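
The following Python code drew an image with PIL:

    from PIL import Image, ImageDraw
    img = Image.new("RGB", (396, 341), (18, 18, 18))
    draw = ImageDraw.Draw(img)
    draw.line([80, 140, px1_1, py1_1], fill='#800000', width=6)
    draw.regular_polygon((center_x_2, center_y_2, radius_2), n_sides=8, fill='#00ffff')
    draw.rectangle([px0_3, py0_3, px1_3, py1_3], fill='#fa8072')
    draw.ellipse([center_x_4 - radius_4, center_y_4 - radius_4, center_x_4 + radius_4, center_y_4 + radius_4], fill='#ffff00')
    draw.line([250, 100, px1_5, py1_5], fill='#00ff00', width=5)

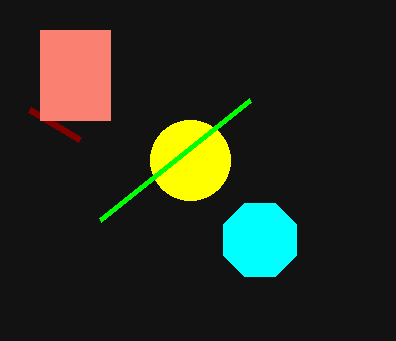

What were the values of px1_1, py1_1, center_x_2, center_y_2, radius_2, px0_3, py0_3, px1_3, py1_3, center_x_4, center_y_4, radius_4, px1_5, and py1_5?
px1_1 = 30
py1_1 = 110
center_x_2 = 260
center_y_2 = 240
radius_2 = 40
px0_3 = 40
py0_3 = 30
px1_3 = 110
py1_3 = 120
center_x_4 = 190
center_y_4 = 160
radius_4 = 40
px1_5 = 100
py1_5 = 220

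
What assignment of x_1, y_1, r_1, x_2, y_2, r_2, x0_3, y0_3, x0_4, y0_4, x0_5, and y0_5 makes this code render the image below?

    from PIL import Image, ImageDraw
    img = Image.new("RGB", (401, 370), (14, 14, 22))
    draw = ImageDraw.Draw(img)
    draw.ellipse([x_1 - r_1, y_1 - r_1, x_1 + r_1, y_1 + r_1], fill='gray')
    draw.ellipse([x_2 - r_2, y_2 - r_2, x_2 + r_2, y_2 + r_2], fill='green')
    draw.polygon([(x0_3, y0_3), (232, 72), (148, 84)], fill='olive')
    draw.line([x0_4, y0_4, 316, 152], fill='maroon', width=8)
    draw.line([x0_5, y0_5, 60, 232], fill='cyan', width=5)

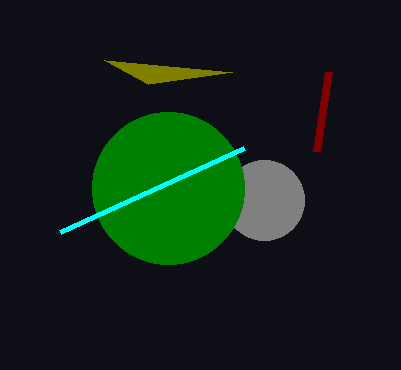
x_1 = 264
y_1 = 200
r_1 = 40
x_2 = 168
y_2 = 188
r_2 = 76
x0_3 = 104
y0_3 = 60
x0_4 = 328
y0_4 = 72
x0_5 = 244
y0_5 = 148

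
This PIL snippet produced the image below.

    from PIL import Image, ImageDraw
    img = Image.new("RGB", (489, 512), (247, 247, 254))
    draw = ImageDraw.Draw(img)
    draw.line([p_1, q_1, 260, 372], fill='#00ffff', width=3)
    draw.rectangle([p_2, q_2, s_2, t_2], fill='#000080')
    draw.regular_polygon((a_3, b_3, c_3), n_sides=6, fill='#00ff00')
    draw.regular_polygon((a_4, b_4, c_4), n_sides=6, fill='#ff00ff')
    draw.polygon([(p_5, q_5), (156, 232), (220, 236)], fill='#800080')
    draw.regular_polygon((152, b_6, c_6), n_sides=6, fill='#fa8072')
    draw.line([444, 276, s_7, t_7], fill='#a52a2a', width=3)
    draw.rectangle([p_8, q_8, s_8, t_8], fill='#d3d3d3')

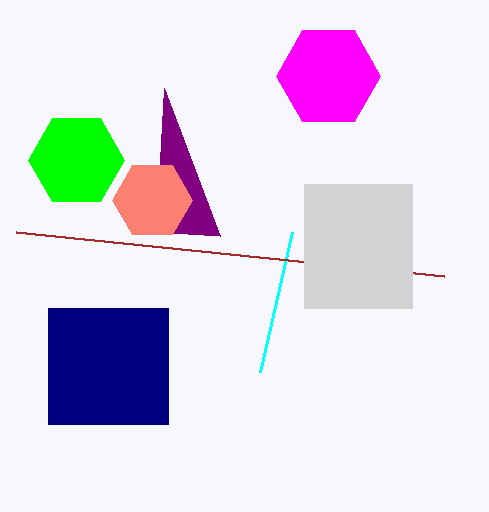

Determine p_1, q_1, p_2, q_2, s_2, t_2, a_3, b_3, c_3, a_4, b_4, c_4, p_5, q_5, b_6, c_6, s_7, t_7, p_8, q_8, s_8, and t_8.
p_1 = 292, q_1 = 232, p_2 = 48, q_2 = 308, s_2 = 168, t_2 = 424, a_3 = 76, b_3 = 160, c_3 = 48, a_4 = 328, b_4 = 76, c_4 = 52, p_5 = 164, q_5 = 88, b_6 = 200, c_6 = 40, s_7 = 16, t_7 = 232, p_8 = 304, q_8 = 184, s_8 = 412, t_8 = 308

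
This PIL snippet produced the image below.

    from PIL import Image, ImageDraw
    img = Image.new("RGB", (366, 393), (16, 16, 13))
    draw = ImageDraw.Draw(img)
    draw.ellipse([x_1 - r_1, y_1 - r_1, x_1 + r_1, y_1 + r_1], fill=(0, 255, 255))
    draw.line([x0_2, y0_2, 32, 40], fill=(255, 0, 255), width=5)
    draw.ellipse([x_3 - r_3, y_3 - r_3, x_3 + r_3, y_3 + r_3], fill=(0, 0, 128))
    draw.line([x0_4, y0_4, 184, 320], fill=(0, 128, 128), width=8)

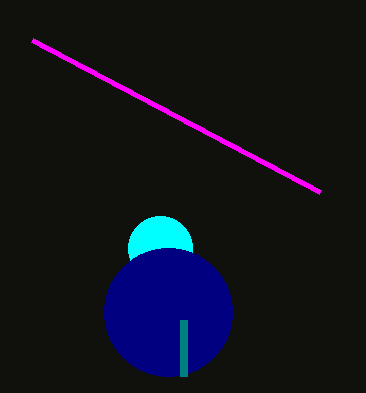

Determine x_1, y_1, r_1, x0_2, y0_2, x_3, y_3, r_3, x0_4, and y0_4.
x_1 = 160, y_1 = 248, r_1 = 32, x0_2 = 320, y0_2 = 192, x_3 = 168, y_3 = 312, r_3 = 64, x0_4 = 184, y0_4 = 376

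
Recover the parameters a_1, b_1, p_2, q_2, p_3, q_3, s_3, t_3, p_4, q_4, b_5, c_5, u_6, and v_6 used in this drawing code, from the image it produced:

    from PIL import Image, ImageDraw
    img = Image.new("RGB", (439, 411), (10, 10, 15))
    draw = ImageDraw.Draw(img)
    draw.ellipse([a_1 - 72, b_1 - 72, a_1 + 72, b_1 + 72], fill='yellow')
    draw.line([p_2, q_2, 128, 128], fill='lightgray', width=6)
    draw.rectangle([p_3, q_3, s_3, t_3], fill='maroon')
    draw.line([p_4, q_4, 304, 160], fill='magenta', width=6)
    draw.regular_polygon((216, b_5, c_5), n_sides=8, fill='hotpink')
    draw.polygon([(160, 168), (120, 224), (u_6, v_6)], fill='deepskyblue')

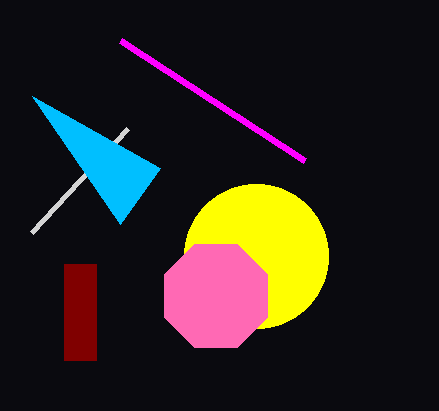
a_1 = 256, b_1 = 256, p_2 = 32, q_2 = 232, p_3 = 64, q_3 = 264, s_3 = 96, t_3 = 360, p_4 = 120, q_4 = 40, b_5 = 296, c_5 = 56, u_6 = 32, v_6 = 96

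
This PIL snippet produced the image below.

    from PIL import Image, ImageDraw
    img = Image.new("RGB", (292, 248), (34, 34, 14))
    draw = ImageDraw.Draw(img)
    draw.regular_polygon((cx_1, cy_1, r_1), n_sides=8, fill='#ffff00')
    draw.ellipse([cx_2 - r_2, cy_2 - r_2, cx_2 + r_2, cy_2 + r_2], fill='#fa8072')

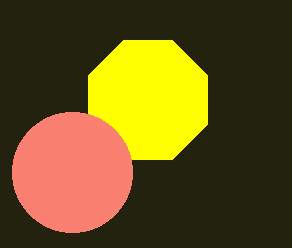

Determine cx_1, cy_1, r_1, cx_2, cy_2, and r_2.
cx_1 = 148; cy_1 = 100; r_1 = 64; cx_2 = 72; cy_2 = 172; r_2 = 60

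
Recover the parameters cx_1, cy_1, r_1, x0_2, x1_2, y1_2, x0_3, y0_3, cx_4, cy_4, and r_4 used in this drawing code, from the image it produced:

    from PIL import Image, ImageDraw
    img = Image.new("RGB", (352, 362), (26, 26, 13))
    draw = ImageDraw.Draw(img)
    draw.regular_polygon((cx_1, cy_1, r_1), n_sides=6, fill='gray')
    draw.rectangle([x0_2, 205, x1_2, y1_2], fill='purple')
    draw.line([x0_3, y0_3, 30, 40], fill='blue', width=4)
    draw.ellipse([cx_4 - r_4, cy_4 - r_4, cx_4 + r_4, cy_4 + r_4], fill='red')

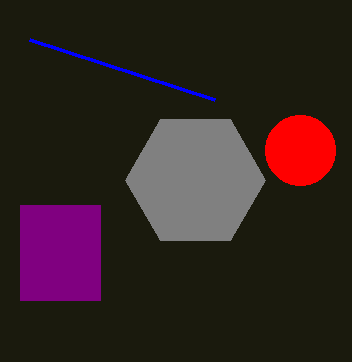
cx_1 = 195; cy_1 = 180; r_1 = 70; x0_2 = 20; x1_2 = 100; y1_2 = 300; x0_3 = 215; y0_3 = 100; cx_4 = 300; cy_4 = 150; r_4 = 35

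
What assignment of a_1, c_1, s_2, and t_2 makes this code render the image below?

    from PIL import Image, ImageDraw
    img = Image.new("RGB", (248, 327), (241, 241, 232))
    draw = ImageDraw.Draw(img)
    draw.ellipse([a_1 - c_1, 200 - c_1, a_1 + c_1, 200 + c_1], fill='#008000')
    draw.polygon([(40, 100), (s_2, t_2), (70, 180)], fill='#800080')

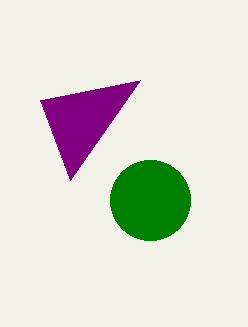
a_1 = 150; c_1 = 40; s_2 = 140; t_2 = 80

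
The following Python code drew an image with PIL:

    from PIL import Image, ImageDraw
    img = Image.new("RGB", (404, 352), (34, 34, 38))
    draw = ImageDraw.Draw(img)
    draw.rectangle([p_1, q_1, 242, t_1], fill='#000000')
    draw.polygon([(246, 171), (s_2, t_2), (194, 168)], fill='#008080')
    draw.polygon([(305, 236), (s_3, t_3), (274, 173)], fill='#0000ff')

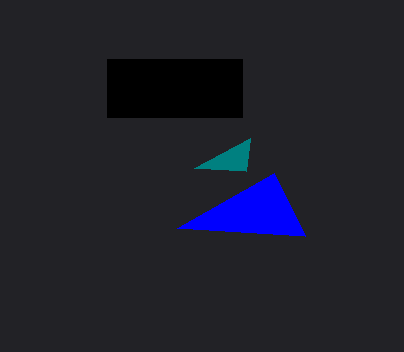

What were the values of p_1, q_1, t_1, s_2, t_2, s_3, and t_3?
p_1 = 107; q_1 = 59; t_1 = 117; s_2 = 250; t_2 = 138; s_3 = 177; t_3 = 228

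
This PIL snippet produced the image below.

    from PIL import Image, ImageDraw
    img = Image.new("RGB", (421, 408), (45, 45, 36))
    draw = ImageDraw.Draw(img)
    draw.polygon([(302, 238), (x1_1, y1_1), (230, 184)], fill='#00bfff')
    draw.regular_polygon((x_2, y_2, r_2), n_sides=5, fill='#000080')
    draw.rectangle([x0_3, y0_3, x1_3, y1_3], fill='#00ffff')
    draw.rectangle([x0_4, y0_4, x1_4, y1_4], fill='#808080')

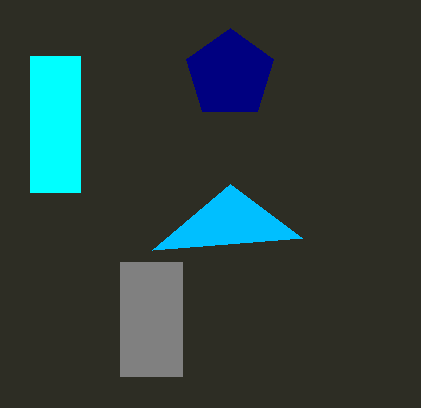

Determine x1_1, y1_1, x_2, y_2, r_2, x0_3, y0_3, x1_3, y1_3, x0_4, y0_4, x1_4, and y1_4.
x1_1 = 152
y1_1 = 250
x_2 = 230
y_2 = 74
r_2 = 46
x0_3 = 30
y0_3 = 56
x1_3 = 80
y1_3 = 192
x0_4 = 120
y0_4 = 262
x1_4 = 182
y1_4 = 376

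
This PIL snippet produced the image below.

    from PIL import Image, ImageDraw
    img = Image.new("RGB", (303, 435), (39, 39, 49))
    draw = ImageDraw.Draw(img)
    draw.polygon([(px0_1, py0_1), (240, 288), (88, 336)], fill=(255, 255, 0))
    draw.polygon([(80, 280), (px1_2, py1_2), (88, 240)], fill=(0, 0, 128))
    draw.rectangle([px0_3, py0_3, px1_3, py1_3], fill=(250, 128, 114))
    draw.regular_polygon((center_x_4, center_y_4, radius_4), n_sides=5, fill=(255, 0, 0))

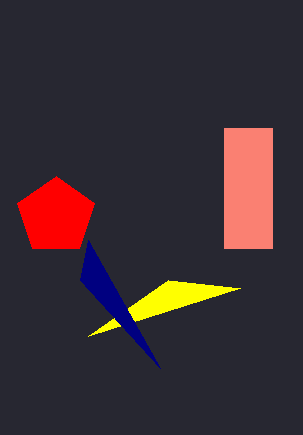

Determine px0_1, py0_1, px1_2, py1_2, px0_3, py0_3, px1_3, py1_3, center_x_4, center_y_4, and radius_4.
px0_1 = 168; py0_1 = 280; px1_2 = 160; py1_2 = 368; px0_3 = 224; py0_3 = 128; px1_3 = 272; py1_3 = 248; center_x_4 = 56; center_y_4 = 216; radius_4 = 40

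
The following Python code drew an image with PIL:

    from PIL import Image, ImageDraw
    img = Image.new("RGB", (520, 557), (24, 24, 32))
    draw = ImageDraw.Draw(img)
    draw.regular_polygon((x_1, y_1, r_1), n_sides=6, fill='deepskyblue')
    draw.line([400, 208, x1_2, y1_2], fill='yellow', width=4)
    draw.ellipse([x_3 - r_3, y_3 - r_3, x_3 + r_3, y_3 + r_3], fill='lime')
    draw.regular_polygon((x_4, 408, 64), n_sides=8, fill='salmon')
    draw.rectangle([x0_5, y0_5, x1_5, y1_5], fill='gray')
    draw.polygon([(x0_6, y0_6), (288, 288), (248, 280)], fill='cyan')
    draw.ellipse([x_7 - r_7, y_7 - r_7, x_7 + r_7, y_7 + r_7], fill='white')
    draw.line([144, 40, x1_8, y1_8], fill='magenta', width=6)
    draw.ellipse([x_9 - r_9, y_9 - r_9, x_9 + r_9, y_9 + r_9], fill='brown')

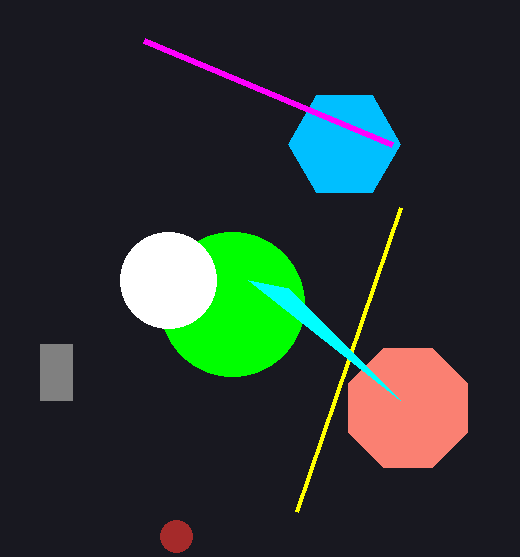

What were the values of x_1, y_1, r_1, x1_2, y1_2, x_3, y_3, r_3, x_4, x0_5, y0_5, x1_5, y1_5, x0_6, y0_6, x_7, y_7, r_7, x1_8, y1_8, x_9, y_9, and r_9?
x_1 = 344; y_1 = 144; r_1 = 56; x1_2 = 296; y1_2 = 512; x_3 = 232; y_3 = 304; r_3 = 72; x_4 = 408; x0_5 = 40; y0_5 = 344; x1_5 = 72; y1_5 = 400; x0_6 = 400; y0_6 = 400; x_7 = 168; y_7 = 280; r_7 = 48; x1_8 = 392; y1_8 = 144; x_9 = 176; y_9 = 536; r_9 = 16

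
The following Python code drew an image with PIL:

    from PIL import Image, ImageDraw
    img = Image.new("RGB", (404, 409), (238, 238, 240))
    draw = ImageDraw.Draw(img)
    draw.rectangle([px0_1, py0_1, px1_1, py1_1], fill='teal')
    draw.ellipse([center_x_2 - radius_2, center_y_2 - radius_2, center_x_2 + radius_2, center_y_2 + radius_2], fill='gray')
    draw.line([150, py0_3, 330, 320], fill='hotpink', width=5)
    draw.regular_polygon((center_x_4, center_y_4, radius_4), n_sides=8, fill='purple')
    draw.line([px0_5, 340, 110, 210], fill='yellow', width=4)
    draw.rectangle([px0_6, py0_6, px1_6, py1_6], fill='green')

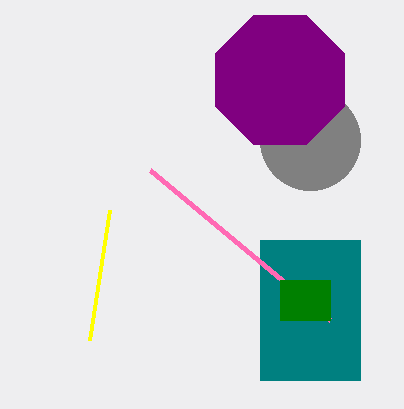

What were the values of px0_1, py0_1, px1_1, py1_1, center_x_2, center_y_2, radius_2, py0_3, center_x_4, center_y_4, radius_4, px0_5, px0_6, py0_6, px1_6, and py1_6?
px0_1 = 260
py0_1 = 240
px1_1 = 360
py1_1 = 380
center_x_2 = 310
center_y_2 = 140
radius_2 = 50
py0_3 = 170
center_x_4 = 280
center_y_4 = 80
radius_4 = 70
px0_5 = 90
px0_6 = 280
py0_6 = 280
px1_6 = 330
py1_6 = 320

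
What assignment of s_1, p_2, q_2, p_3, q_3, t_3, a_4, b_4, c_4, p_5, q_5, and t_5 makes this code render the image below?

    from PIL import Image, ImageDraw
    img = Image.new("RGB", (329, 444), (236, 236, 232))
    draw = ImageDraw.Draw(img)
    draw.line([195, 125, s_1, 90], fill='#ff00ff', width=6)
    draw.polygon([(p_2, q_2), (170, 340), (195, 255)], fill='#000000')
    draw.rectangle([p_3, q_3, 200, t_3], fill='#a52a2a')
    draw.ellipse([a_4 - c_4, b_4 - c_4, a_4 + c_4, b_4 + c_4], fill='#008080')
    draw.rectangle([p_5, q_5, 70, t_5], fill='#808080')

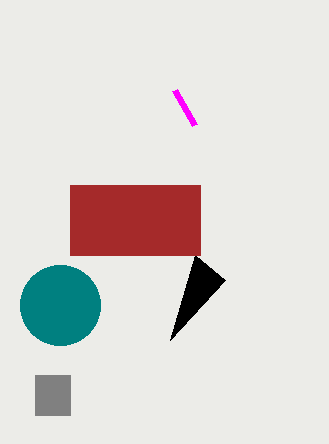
s_1 = 175
p_2 = 225
q_2 = 280
p_3 = 70
q_3 = 185
t_3 = 255
a_4 = 60
b_4 = 305
c_4 = 40
p_5 = 35
q_5 = 375
t_5 = 415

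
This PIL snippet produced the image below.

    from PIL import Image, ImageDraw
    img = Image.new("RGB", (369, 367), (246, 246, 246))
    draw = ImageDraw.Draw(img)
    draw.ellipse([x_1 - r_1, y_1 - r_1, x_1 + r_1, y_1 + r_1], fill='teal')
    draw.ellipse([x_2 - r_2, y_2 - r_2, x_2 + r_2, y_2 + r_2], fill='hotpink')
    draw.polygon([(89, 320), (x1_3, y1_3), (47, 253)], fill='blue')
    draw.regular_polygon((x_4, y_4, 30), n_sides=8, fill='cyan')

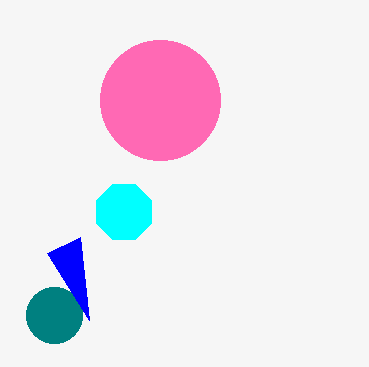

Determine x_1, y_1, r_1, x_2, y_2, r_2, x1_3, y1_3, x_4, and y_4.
x_1 = 54
y_1 = 315
r_1 = 28
x_2 = 160
y_2 = 100
r_2 = 60
x1_3 = 80
y1_3 = 237
x_4 = 124
y_4 = 212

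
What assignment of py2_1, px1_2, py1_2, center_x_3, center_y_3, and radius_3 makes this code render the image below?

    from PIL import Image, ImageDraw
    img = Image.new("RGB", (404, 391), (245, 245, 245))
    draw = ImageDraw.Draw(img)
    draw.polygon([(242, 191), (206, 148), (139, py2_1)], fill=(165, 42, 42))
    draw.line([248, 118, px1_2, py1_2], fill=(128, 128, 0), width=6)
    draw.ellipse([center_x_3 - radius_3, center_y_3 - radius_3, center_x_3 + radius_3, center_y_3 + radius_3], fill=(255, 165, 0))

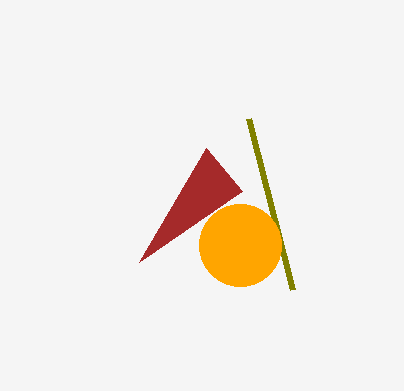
py2_1 = 262, px1_2 = 292, py1_2 = 289, center_x_3 = 240, center_y_3 = 245, radius_3 = 41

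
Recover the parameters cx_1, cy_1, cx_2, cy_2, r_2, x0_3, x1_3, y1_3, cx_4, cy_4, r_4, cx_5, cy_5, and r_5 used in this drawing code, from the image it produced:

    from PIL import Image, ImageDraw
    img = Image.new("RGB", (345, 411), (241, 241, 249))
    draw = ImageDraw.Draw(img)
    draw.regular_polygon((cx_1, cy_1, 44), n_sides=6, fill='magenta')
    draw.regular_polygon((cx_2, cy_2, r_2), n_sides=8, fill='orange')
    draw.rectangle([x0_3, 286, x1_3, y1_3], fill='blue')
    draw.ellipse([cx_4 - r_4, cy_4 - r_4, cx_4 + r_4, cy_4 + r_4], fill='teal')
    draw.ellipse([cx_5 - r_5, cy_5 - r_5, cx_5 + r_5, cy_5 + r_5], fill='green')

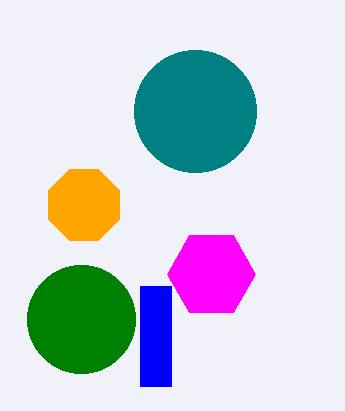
cx_1 = 211
cy_1 = 274
cx_2 = 84
cy_2 = 205
r_2 = 38
x0_3 = 140
x1_3 = 171
y1_3 = 386
cx_4 = 195
cy_4 = 111
r_4 = 61
cx_5 = 81
cy_5 = 319
r_5 = 54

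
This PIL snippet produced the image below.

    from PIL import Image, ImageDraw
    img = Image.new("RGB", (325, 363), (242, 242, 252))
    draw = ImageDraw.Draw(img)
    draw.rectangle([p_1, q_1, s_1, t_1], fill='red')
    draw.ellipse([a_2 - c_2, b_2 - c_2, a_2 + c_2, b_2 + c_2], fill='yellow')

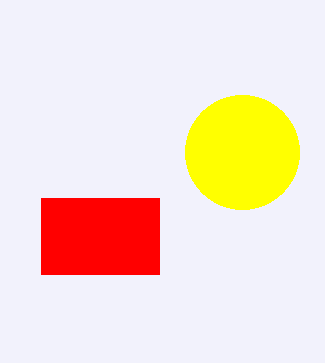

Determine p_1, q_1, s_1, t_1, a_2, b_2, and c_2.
p_1 = 41; q_1 = 198; s_1 = 159; t_1 = 274; a_2 = 242; b_2 = 152; c_2 = 57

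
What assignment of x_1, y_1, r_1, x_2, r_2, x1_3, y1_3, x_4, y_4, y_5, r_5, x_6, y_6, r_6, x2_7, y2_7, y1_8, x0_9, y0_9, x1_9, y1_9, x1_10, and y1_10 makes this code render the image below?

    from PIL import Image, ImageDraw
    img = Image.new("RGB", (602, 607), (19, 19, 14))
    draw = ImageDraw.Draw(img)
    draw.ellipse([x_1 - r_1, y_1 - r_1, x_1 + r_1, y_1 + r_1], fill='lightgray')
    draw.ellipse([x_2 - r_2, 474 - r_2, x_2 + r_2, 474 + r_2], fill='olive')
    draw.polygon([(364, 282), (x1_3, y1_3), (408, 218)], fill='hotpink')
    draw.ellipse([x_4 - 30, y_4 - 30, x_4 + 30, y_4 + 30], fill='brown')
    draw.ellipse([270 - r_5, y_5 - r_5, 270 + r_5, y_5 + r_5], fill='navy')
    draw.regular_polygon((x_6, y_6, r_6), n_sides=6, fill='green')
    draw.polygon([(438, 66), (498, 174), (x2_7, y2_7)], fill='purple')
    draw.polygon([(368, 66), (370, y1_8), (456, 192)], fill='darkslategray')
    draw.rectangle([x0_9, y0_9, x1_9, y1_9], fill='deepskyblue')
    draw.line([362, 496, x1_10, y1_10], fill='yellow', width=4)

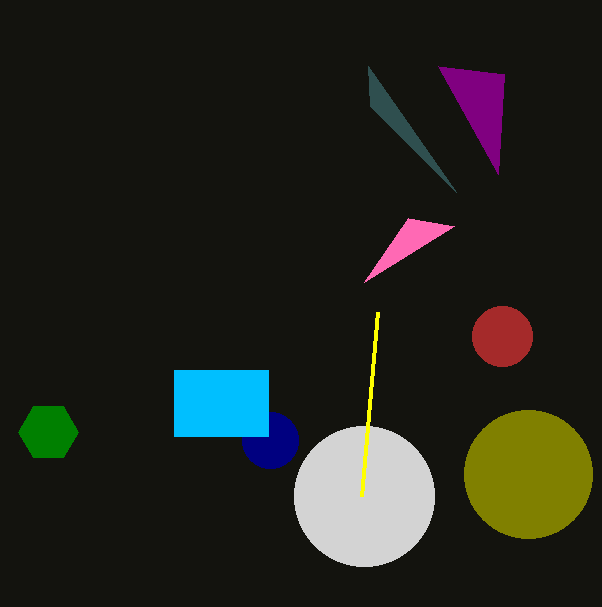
x_1 = 364
y_1 = 496
r_1 = 70
x_2 = 528
r_2 = 64
x1_3 = 454
y1_3 = 226
x_4 = 502
y_4 = 336
y_5 = 440
r_5 = 28
x_6 = 48
y_6 = 432
r_6 = 30
x2_7 = 504
y2_7 = 74
y1_8 = 106
x0_9 = 174
y0_9 = 370
x1_9 = 268
y1_9 = 436
x1_10 = 378
y1_10 = 312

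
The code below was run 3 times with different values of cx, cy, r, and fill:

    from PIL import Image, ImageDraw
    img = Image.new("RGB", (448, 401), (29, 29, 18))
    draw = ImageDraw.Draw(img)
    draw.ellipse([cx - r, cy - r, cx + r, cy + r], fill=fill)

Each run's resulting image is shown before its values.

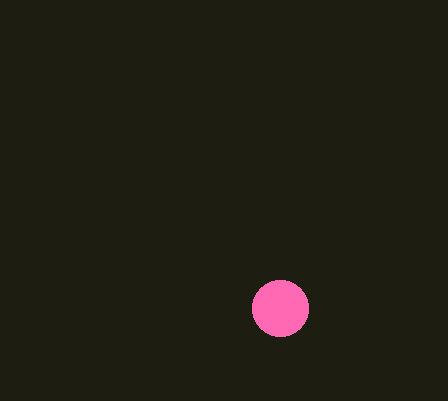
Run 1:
cx = 280
cy = 308
r = 28
fill = 'hotpink'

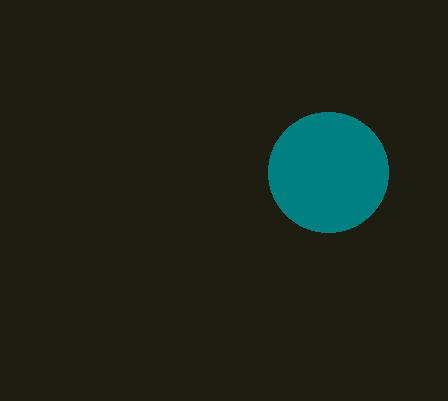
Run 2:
cx = 328; cy = 172; r = 60; fill = 'teal'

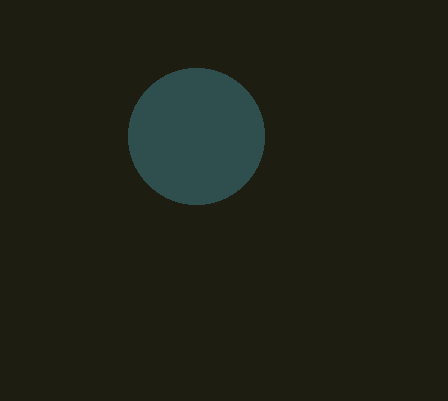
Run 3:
cx = 196
cy = 136
r = 68
fill = 'darkslategray'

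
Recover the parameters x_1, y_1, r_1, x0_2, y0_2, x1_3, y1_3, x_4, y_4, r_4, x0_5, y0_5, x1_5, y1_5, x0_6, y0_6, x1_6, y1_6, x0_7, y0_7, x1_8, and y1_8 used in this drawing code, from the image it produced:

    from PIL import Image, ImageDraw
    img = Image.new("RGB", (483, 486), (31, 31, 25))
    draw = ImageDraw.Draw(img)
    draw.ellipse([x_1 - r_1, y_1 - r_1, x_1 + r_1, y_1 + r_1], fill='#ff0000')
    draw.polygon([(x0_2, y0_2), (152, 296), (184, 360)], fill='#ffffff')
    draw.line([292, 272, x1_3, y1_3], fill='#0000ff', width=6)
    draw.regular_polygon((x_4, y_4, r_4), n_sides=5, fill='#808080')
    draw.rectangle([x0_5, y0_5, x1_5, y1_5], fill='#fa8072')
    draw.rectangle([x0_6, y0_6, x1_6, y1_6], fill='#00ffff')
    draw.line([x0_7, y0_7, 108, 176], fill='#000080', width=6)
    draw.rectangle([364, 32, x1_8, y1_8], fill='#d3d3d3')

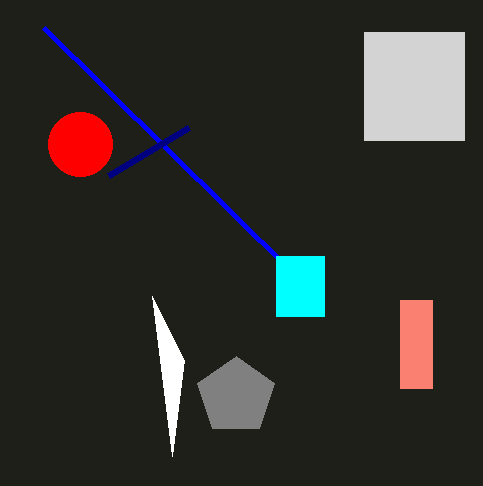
x_1 = 80; y_1 = 144; r_1 = 32; x0_2 = 172; y0_2 = 456; x1_3 = 44; y1_3 = 28; x_4 = 236; y_4 = 396; r_4 = 40; x0_5 = 400; y0_5 = 300; x1_5 = 432; y1_5 = 388; x0_6 = 276; y0_6 = 256; x1_6 = 324; y1_6 = 316; x0_7 = 188; y0_7 = 128; x1_8 = 464; y1_8 = 140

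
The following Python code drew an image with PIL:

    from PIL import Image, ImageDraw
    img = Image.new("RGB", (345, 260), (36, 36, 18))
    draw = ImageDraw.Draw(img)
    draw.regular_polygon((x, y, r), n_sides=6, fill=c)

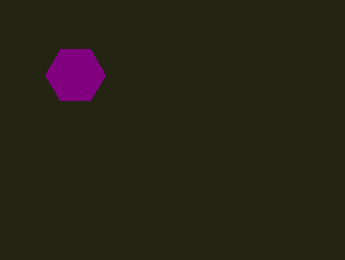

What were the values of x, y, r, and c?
x = 75; y = 75; r = 30; c = 'purple'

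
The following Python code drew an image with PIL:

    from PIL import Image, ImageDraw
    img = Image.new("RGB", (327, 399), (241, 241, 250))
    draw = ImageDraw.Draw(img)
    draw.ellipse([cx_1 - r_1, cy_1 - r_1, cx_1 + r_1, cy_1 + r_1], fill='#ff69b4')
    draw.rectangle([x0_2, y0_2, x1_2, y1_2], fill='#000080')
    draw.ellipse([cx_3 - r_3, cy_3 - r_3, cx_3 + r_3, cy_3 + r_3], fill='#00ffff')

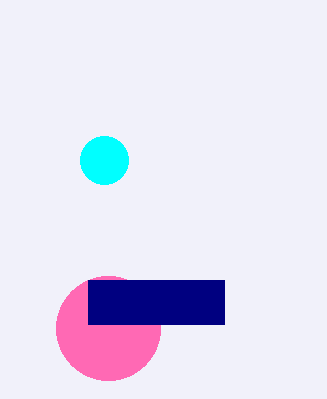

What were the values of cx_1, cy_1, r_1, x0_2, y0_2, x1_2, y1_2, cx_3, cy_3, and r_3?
cx_1 = 108, cy_1 = 328, r_1 = 52, x0_2 = 88, y0_2 = 280, x1_2 = 224, y1_2 = 324, cx_3 = 104, cy_3 = 160, r_3 = 24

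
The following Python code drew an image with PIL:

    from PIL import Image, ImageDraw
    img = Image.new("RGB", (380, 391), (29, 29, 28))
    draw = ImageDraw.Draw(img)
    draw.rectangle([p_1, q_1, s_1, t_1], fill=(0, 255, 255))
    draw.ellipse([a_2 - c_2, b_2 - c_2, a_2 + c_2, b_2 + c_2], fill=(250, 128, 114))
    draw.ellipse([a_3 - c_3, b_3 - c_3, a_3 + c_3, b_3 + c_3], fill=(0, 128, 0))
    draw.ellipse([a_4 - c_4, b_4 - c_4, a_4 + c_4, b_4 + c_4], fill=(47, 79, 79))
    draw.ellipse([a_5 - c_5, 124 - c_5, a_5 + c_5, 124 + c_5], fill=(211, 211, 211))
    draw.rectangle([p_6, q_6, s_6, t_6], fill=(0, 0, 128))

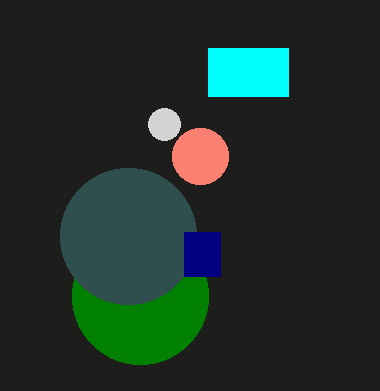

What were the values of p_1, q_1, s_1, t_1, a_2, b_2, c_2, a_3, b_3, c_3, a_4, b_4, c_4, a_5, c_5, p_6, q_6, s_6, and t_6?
p_1 = 208
q_1 = 48
s_1 = 288
t_1 = 96
a_2 = 200
b_2 = 156
c_2 = 28
a_3 = 140
b_3 = 296
c_3 = 68
a_4 = 128
b_4 = 236
c_4 = 68
a_5 = 164
c_5 = 16
p_6 = 184
q_6 = 232
s_6 = 220
t_6 = 276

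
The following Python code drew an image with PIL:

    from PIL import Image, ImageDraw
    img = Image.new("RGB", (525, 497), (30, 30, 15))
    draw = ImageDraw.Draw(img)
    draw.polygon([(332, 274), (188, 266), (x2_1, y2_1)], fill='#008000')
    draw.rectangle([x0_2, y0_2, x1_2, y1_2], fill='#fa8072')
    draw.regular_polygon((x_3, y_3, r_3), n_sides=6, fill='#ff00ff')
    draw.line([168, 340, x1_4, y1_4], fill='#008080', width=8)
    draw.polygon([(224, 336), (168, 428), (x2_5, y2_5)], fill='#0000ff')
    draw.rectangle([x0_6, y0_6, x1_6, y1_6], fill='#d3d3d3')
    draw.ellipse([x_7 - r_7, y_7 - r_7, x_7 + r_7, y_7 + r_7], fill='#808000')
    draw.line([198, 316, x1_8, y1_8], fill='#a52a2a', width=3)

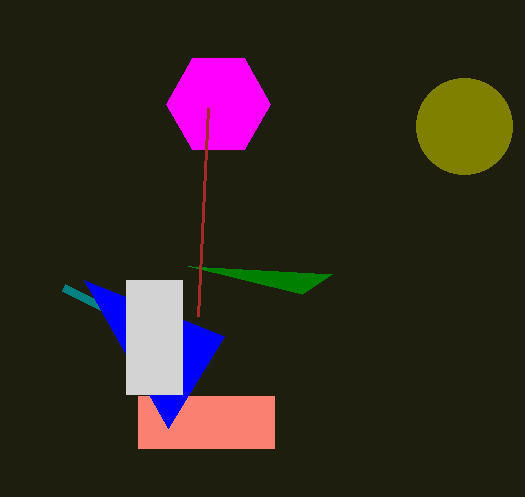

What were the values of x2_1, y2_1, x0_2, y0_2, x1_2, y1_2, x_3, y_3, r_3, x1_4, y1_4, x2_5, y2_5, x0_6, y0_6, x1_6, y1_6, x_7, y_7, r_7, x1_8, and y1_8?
x2_1 = 302
y2_1 = 294
x0_2 = 138
y0_2 = 396
x1_2 = 274
y1_2 = 448
x_3 = 218
y_3 = 104
r_3 = 52
x1_4 = 64
y1_4 = 288
x2_5 = 84
y2_5 = 280
x0_6 = 126
y0_6 = 280
x1_6 = 182
y1_6 = 394
x_7 = 464
y_7 = 126
r_7 = 48
x1_8 = 208
y1_8 = 108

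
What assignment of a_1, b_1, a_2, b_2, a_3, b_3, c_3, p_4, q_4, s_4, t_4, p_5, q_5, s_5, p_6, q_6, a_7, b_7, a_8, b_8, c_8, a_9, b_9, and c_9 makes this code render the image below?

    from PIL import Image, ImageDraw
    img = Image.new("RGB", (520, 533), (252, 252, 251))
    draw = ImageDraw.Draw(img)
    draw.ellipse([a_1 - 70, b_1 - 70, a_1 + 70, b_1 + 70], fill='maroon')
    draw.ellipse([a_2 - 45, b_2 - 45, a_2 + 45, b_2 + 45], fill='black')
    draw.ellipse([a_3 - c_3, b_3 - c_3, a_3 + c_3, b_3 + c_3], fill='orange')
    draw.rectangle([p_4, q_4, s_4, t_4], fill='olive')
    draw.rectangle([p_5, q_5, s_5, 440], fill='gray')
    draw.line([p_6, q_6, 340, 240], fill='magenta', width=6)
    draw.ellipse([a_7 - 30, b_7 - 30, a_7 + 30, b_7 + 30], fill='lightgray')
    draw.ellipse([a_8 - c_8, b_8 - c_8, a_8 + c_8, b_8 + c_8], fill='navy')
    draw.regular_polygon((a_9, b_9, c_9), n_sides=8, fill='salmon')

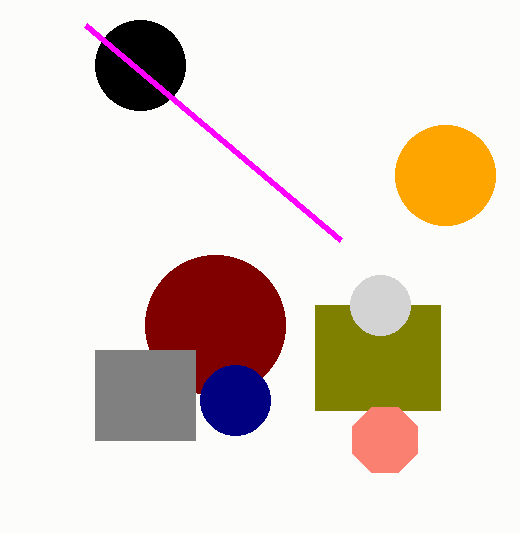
a_1 = 215, b_1 = 325, a_2 = 140, b_2 = 65, a_3 = 445, b_3 = 175, c_3 = 50, p_4 = 315, q_4 = 305, s_4 = 440, t_4 = 410, p_5 = 95, q_5 = 350, s_5 = 195, p_6 = 85, q_6 = 25, a_7 = 380, b_7 = 305, a_8 = 235, b_8 = 400, c_8 = 35, a_9 = 385, b_9 = 440, c_9 = 35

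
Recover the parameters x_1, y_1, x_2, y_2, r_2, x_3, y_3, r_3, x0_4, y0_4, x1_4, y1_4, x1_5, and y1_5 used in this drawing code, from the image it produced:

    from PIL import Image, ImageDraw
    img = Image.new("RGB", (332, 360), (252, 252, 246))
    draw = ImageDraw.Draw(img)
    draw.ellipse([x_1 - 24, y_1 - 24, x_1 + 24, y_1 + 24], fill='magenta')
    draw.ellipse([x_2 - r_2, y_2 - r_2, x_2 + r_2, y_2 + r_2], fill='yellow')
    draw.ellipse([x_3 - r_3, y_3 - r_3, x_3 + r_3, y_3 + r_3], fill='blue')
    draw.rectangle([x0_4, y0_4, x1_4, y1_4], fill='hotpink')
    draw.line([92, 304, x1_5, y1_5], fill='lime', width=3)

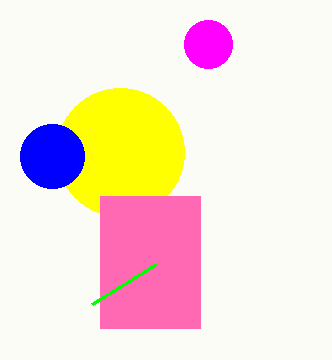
x_1 = 208, y_1 = 44, x_2 = 120, y_2 = 152, r_2 = 64, x_3 = 52, y_3 = 156, r_3 = 32, x0_4 = 100, y0_4 = 196, x1_4 = 200, y1_4 = 328, x1_5 = 156, y1_5 = 264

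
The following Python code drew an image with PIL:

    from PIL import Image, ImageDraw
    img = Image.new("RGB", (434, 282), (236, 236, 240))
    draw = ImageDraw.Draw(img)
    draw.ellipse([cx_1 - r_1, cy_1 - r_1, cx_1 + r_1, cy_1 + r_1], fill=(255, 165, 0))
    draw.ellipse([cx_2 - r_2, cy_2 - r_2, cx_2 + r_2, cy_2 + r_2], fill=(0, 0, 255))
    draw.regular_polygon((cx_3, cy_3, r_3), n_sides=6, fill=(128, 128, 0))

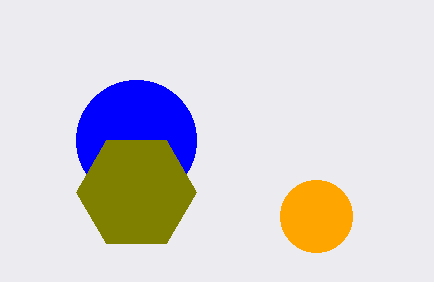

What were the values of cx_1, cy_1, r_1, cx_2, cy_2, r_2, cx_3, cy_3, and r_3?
cx_1 = 316, cy_1 = 216, r_1 = 36, cx_2 = 136, cy_2 = 140, r_2 = 60, cx_3 = 136, cy_3 = 192, r_3 = 60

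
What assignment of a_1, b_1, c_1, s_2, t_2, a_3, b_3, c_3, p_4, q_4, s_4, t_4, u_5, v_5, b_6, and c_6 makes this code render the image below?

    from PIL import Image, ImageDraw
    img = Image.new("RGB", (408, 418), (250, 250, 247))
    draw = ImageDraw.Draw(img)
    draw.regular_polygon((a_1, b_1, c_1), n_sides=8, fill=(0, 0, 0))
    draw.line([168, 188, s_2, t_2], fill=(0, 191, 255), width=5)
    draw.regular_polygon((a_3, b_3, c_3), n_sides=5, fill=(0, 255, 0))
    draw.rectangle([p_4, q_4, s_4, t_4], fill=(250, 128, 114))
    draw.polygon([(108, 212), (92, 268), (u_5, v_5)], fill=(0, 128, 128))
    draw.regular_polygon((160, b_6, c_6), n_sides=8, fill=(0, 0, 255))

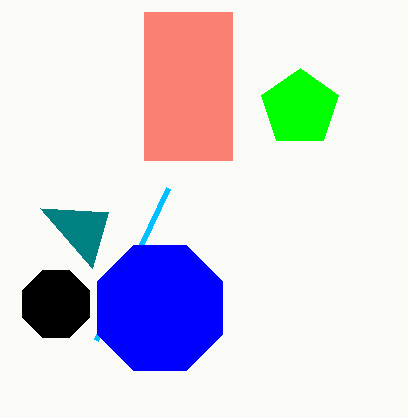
a_1 = 56
b_1 = 304
c_1 = 36
s_2 = 96
t_2 = 340
a_3 = 300
b_3 = 108
c_3 = 40
p_4 = 144
q_4 = 12
s_4 = 232
t_4 = 160
u_5 = 40
v_5 = 208
b_6 = 308
c_6 = 68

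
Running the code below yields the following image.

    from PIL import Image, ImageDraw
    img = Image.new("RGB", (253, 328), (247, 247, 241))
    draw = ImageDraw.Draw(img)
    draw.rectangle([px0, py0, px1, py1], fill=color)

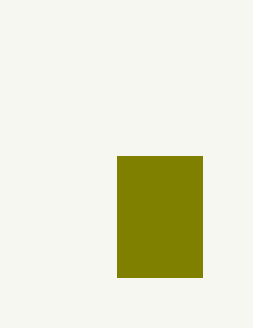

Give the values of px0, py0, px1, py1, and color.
px0 = 117, py0 = 156, px1 = 202, py1 = 277, color = 'olive'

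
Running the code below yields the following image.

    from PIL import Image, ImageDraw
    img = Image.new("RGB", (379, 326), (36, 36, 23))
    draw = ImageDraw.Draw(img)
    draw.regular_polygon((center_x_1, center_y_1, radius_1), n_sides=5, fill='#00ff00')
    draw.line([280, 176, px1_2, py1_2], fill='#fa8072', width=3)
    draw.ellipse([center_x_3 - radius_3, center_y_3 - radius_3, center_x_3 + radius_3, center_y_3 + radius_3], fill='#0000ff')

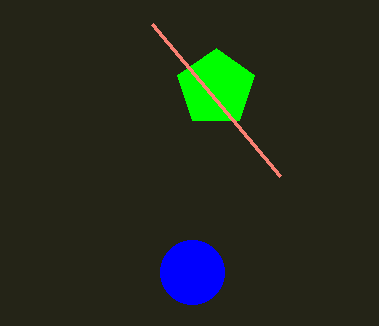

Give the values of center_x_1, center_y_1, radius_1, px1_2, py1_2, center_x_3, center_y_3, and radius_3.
center_x_1 = 216; center_y_1 = 88; radius_1 = 40; px1_2 = 152; py1_2 = 24; center_x_3 = 192; center_y_3 = 272; radius_3 = 32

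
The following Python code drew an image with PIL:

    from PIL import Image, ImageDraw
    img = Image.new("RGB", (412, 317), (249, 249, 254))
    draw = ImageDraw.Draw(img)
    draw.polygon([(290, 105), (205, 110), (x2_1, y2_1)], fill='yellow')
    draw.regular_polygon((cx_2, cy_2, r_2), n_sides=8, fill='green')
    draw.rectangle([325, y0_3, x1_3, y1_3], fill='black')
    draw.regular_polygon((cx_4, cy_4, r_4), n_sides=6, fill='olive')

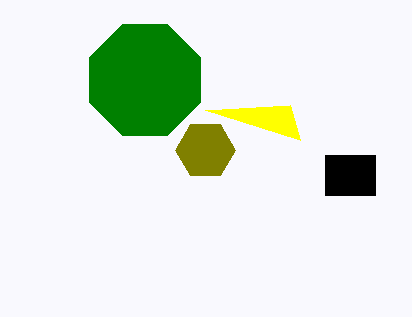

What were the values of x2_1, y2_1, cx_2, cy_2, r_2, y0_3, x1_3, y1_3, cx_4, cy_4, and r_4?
x2_1 = 300, y2_1 = 140, cx_2 = 145, cy_2 = 80, r_2 = 60, y0_3 = 155, x1_3 = 375, y1_3 = 195, cx_4 = 205, cy_4 = 150, r_4 = 30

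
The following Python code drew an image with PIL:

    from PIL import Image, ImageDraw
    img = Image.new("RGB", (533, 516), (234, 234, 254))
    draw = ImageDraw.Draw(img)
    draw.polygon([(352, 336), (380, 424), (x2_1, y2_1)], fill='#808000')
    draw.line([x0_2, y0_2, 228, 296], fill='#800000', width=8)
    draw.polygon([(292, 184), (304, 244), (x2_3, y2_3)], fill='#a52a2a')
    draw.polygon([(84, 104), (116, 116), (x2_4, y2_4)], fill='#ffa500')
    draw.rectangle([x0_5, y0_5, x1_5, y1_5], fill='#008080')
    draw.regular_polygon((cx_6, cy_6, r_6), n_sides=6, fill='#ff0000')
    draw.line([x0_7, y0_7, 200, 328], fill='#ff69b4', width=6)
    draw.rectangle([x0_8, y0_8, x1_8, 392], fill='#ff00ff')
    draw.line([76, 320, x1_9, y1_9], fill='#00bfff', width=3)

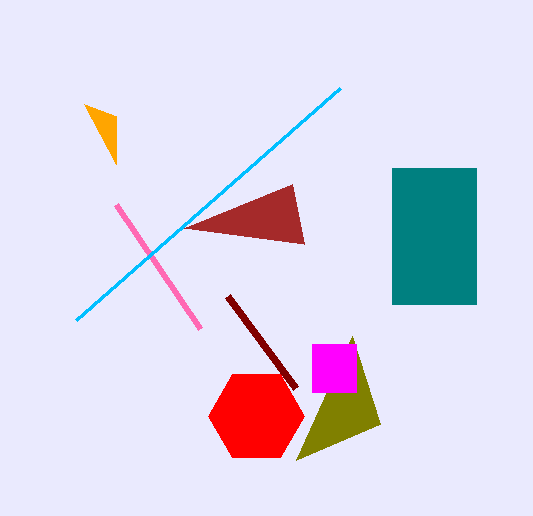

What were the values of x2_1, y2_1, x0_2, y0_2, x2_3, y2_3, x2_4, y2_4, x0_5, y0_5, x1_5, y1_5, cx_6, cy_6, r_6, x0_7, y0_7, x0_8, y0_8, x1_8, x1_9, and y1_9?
x2_1 = 296; y2_1 = 460; x0_2 = 296; y0_2 = 388; x2_3 = 184; y2_3 = 228; x2_4 = 116; y2_4 = 164; x0_5 = 392; y0_5 = 168; x1_5 = 476; y1_5 = 304; cx_6 = 256; cy_6 = 416; r_6 = 48; x0_7 = 116; y0_7 = 204; x0_8 = 312; y0_8 = 344; x1_8 = 356; x1_9 = 340; y1_9 = 88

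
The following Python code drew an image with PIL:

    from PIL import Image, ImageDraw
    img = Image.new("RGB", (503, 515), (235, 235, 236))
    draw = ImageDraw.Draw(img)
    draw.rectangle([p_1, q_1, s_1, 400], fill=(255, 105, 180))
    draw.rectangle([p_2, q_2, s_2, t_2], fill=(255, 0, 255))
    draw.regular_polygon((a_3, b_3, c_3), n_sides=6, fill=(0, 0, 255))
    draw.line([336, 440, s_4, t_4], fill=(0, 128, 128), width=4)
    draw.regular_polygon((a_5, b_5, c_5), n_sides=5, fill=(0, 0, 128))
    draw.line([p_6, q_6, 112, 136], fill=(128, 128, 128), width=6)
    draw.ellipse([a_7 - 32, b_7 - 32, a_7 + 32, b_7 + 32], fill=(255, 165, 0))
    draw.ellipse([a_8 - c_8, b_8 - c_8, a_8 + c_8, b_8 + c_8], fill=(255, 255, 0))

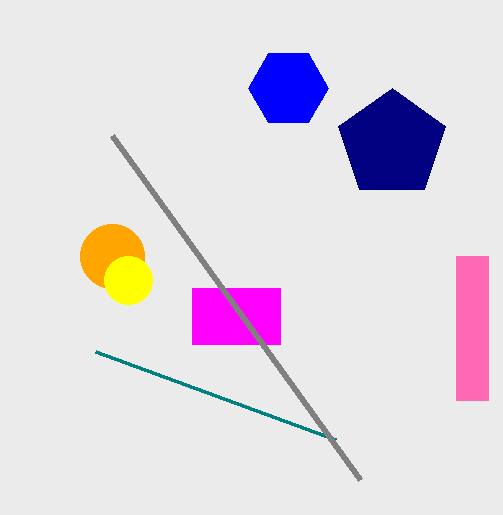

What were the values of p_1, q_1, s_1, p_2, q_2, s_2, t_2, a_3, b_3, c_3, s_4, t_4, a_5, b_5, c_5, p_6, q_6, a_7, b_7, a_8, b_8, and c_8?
p_1 = 456, q_1 = 256, s_1 = 488, p_2 = 192, q_2 = 288, s_2 = 280, t_2 = 344, a_3 = 288, b_3 = 88, c_3 = 40, s_4 = 96, t_4 = 352, a_5 = 392, b_5 = 144, c_5 = 56, p_6 = 360, q_6 = 480, a_7 = 112, b_7 = 256, a_8 = 128, b_8 = 280, c_8 = 24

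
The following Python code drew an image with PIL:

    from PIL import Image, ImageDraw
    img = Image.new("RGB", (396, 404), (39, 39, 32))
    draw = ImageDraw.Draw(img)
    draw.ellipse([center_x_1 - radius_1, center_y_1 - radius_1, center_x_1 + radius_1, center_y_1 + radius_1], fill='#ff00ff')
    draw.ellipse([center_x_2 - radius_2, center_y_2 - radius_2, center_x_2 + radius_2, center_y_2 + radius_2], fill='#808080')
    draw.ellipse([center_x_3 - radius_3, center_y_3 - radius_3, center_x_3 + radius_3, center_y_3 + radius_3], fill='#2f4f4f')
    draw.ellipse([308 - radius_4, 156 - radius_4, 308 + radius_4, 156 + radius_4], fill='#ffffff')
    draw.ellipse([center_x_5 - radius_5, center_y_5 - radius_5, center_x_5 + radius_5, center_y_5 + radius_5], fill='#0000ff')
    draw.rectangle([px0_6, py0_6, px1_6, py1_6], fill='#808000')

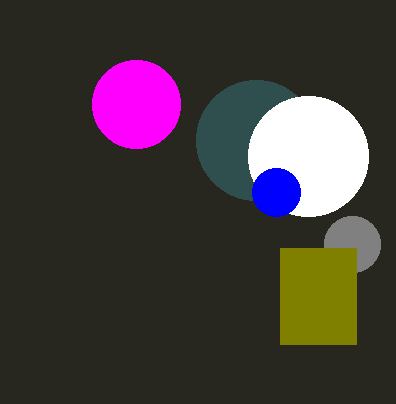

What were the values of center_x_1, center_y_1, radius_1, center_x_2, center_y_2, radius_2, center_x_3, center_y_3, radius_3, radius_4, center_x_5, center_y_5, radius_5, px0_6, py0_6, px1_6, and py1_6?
center_x_1 = 136, center_y_1 = 104, radius_1 = 44, center_x_2 = 352, center_y_2 = 244, radius_2 = 28, center_x_3 = 256, center_y_3 = 140, radius_3 = 60, radius_4 = 60, center_x_5 = 276, center_y_5 = 192, radius_5 = 24, px0_6 = 280, py0_6 = 248, px1_6 = 356, py1_6 = 344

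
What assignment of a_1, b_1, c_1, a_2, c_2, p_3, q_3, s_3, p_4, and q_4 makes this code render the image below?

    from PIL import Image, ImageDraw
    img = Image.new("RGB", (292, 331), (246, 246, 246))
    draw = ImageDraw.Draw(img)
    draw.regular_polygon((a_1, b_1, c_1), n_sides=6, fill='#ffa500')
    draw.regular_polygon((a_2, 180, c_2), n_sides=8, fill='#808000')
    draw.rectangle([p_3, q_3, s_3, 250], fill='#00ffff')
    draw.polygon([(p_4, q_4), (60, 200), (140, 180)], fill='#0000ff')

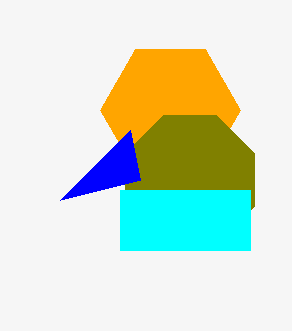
a_1 = 170
b_1 = 110
c_1 = 70
a_2 = 190
c_2 = 70
p_3 = 120
q_3 = 190
s_3 = 250
p_4 = 130
q_4 = 130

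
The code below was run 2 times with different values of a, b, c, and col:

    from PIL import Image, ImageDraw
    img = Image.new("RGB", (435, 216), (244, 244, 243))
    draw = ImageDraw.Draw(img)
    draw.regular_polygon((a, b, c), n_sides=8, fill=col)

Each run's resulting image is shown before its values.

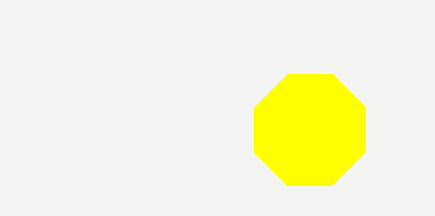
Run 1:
a = 310, b = 130, c = 60, col = 'yellow'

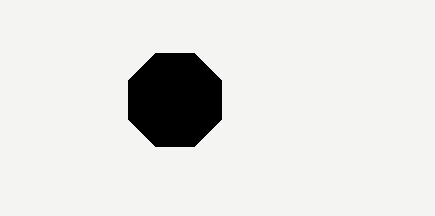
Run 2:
a = 175; b = 100; c = 50; col = 'black'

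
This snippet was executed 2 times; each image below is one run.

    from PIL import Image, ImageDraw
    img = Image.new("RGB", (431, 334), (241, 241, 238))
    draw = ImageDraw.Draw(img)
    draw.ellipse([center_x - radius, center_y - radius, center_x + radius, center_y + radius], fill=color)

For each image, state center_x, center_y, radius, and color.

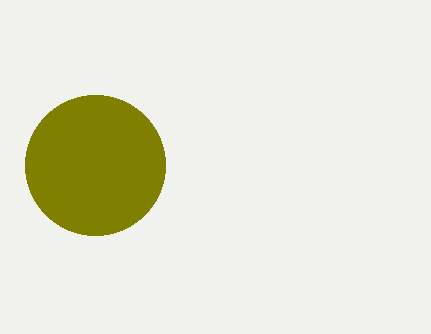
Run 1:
center_x = 95
center_y = 165
radius = 70
color = 'olive'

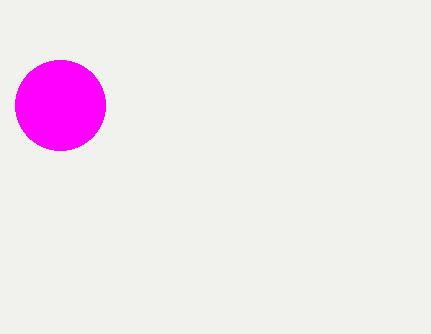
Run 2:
center_x = 60, center_y = 105, radius = 45, color = 'magenta'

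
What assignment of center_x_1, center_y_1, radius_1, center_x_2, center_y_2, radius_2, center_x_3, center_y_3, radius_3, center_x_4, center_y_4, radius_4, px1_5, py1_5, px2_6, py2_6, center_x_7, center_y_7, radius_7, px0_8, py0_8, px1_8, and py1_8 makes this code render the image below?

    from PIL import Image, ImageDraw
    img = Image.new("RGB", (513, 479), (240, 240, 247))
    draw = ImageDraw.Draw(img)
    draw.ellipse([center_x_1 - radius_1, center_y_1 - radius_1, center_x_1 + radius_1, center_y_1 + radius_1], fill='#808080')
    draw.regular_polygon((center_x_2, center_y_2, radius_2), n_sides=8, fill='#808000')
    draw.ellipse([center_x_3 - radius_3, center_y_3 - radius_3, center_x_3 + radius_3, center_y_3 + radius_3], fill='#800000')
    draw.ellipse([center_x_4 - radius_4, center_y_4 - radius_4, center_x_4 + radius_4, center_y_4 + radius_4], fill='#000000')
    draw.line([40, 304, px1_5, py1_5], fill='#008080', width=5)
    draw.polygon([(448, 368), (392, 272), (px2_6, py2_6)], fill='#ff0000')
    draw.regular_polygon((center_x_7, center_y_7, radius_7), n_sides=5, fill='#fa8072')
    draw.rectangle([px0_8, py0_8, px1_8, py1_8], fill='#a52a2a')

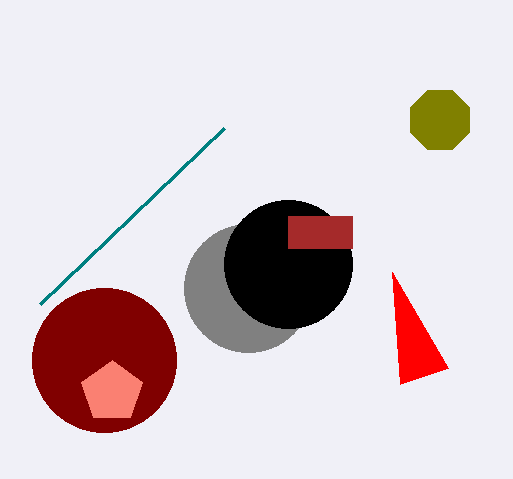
center_x_1 = 248
center_y_1 = 288
radius_1 = 64
center_x_2 = 440
center_y_2 = 120
radius_2 = 32
center_x_3 = 104
center_y_3 = 360
radius_3 = 72
center_x_4 = 288
center_y_4 = 264
radius_4 = 64
px1_5 = 224
py1_5 = 128
px2_6 = 400
py2_6 = 384
center_x_7 = 112
center_y_7 = 392
radius_7 = 32
px0_8 = 288
py0_8 = 216
px1_8 = 352
py1_8 = 248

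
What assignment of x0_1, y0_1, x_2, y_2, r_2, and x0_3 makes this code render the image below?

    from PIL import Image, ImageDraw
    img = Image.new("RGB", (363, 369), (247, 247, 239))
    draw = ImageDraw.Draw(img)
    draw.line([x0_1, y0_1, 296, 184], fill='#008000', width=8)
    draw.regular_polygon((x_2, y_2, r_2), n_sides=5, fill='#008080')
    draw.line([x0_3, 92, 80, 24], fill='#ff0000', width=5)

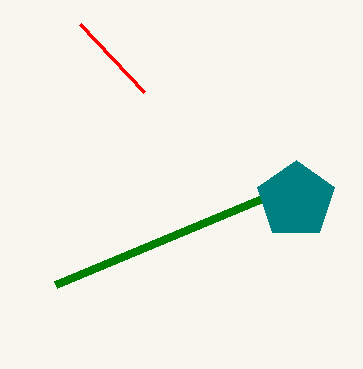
x0_1 = 56; y0_1 = 284; x_2 = 296; y_2 = 200; r_2 = 40; x0_3 = 144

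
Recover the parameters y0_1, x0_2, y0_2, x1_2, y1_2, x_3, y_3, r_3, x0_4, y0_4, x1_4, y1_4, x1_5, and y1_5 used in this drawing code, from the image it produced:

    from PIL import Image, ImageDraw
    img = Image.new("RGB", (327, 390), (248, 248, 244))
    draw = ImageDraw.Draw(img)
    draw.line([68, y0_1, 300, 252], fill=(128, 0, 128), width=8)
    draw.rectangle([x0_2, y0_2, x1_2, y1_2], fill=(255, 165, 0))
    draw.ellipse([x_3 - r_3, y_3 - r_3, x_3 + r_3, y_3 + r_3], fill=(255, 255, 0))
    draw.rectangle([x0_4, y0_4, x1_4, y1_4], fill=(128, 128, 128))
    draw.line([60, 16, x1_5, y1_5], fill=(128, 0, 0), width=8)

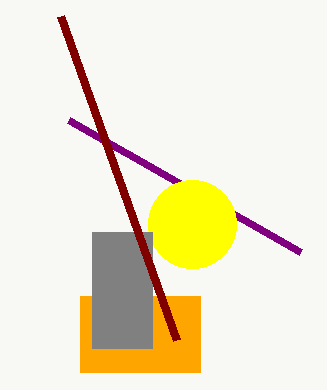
y0_1 = 120
x0_2 = 80
y0_2 = 296
x1_2 = 200
y1_2 = 372
x_3 = 192
y_3 = 224
r_3 = 44
x0_4 = 92
y0_4 = 232
x1_4 = 152
y1_4 = 348
x1_5 = 176
y1_5 = 340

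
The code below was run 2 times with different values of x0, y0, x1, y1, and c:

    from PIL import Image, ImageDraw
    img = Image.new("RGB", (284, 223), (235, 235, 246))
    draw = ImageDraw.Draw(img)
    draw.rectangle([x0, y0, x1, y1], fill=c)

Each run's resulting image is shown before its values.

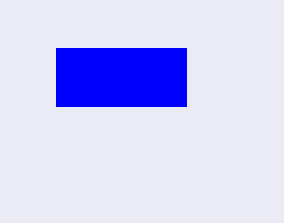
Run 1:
x0 = 56
y0 = 48
x1 = 186
y1 = 106
c = 'blue'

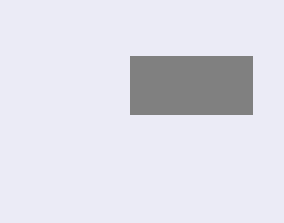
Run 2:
x0 = 130, y0 = 56, x1 = 252, y1 = 114, c = 'gray'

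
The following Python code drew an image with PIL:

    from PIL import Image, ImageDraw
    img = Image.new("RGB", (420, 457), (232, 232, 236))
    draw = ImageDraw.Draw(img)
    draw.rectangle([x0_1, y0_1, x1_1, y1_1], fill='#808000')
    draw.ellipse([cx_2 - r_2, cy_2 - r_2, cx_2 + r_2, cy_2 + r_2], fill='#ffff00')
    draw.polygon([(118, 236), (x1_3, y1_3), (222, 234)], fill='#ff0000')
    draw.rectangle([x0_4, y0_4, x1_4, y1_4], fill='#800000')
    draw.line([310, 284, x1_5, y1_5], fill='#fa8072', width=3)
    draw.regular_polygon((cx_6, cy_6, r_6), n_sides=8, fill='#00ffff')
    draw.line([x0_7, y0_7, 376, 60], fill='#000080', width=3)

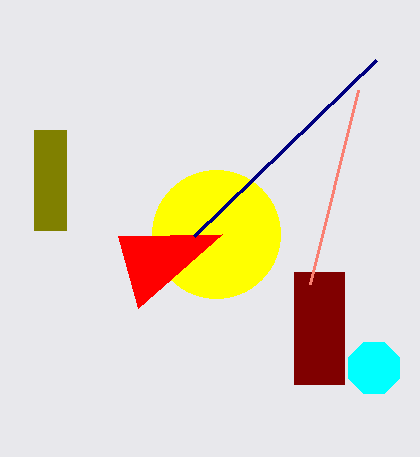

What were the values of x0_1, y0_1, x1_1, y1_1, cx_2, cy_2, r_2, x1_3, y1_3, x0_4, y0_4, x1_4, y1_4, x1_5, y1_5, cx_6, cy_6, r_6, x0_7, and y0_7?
x0_1 = 34; y0_1 = 130; x1_1 = 66; y1_1 = 230; cx_2 = 216; cy_2 = 234; r_2 = 64; x1_3 = 138; y1_3 = 308; x0_4 = 294; y0_4 = 272; x1_4 = 344; y1_4 = 384; x1_5 = 358; y1_5 = 90; cx_6 = 374; cy_6 = 368; r_6 = 28; x0_7 = 194; y0_7 = 236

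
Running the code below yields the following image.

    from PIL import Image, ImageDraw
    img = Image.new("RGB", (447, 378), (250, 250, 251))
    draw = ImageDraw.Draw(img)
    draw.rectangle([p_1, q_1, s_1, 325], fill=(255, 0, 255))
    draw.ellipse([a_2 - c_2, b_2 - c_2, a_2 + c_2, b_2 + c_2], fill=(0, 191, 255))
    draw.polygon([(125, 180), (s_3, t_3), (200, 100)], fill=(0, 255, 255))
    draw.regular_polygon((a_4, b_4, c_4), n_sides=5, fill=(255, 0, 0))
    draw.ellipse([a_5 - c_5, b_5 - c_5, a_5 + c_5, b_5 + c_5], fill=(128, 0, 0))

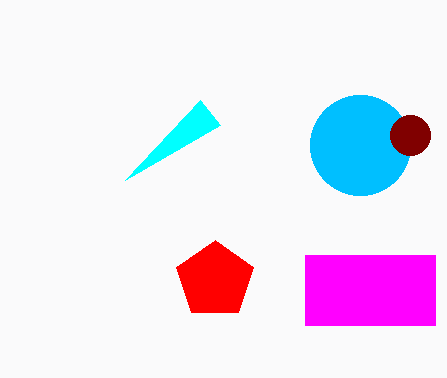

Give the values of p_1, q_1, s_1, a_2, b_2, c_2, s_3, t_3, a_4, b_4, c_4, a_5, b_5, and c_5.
p_1 = 305, q_1 = 255, s_1 = 435, a_2 = 360, b_2 = 145, c_2 = 50, s_3 = 220, t_3 = 125, a_4 = 215, b_4 = 280, c_4 = 40, a_5 = 410, b_5 = 135, c_5 = 20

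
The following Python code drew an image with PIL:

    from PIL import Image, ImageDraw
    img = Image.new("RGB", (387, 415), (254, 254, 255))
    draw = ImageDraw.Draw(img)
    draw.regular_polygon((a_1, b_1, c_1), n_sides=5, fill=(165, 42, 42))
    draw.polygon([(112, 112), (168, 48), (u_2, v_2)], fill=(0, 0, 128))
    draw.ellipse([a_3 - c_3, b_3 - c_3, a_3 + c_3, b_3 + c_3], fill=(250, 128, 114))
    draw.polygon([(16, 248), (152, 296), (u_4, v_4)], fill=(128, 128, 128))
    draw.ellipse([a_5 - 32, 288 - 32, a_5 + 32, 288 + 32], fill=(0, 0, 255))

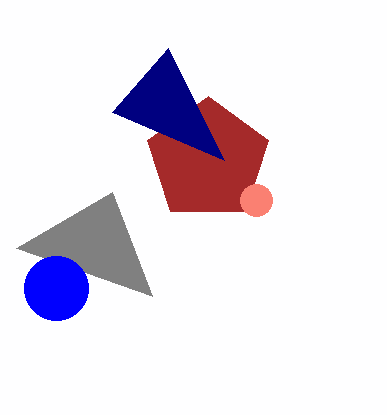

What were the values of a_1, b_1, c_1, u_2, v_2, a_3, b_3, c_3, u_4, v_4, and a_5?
a_1 = 208, b_1 = 160, c_1 = 64, u_2 = 224, v_2 = 160, a_3 = 256, b_3 = 200, c_3 = 16, u_4 = 112, v_4 = 192, a_5 = 56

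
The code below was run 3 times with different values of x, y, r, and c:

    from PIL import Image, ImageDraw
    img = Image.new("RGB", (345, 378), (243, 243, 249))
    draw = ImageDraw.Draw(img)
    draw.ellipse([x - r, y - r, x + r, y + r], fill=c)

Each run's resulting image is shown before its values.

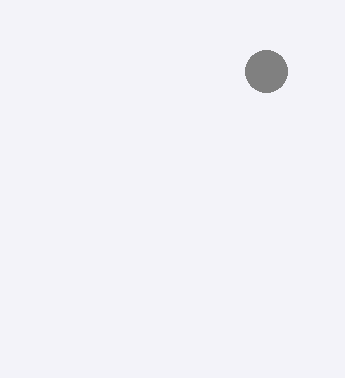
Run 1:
x = 266; y = 71; r = 21; c = 'gray'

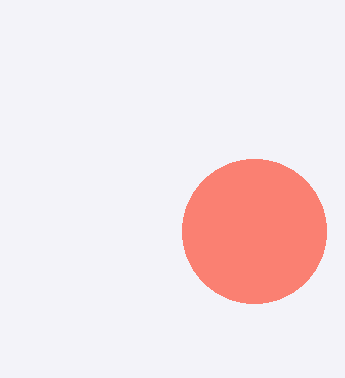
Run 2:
x = 254
y = 231
r = 72
c = 'salmon'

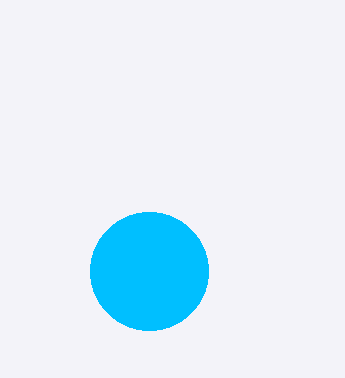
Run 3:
x = 149, y = 271, r = 59, c = 'deepskyblue'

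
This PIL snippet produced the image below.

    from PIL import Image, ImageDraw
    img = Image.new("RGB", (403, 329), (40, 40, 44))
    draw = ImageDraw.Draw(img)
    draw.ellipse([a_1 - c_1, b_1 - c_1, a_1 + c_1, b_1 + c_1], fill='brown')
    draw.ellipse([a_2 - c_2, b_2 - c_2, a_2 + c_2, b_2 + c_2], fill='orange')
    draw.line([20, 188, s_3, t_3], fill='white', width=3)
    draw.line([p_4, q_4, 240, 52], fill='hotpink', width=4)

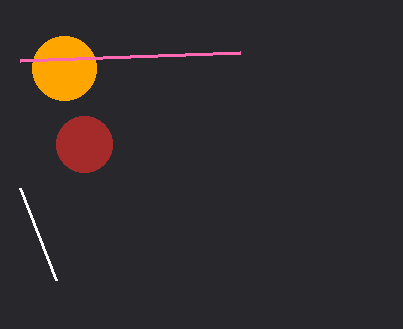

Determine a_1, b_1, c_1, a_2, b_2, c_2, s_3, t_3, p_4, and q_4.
a_1 = 84; b_1 = 144; c_1 = 28; a_2 = 64; b_2 = 68; c_2 = 32; s_3 = 56; t_3 = 280; p_4 = 20; q_4 = 60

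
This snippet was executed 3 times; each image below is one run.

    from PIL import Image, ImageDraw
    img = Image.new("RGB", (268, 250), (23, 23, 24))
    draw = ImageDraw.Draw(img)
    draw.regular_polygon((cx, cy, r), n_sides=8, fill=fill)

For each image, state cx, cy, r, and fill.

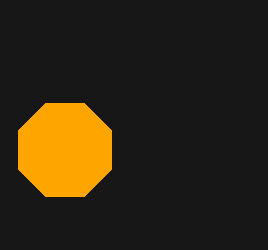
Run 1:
cx = 65, cy = 150, r = 50, fill = 'orange'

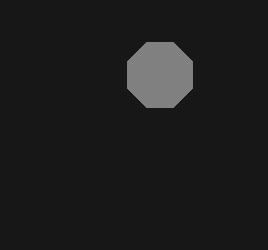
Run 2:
cx = 160
cy = 75
r = 35
fill = 'gray'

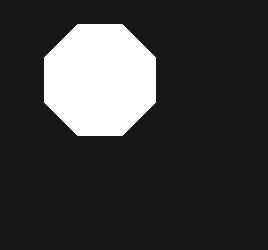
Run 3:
cx = 100
cy = 80
r = 60
fill = 'white'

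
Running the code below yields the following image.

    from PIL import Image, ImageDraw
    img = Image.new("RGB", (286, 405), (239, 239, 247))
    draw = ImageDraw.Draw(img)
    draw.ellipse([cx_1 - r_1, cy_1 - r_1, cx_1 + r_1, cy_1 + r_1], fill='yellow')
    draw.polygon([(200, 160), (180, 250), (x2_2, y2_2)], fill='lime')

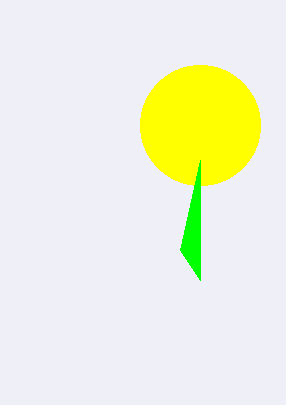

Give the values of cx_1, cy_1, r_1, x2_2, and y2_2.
cx_1 = 200
cy_1 = 125
r_1 = 60
x2_2 = 200
y2_2 = 280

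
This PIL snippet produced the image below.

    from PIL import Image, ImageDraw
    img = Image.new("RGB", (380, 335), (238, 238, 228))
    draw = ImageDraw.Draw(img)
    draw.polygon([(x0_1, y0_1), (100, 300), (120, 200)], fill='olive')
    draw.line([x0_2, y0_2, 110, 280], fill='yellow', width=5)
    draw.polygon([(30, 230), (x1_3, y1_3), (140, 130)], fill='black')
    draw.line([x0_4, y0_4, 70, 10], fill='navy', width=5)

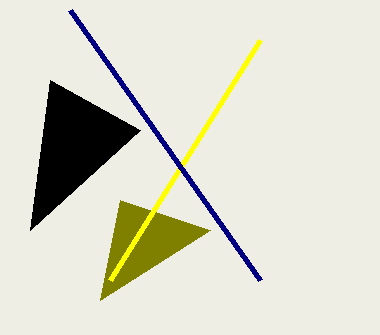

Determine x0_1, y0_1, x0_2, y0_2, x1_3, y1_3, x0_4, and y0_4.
x0_1 = 210
y0_1 = 230
x0_2 = 260
y0_2 = 40
x1_3 = 50
y1_3 = 80
x0_4 = 260
y0_4 = 280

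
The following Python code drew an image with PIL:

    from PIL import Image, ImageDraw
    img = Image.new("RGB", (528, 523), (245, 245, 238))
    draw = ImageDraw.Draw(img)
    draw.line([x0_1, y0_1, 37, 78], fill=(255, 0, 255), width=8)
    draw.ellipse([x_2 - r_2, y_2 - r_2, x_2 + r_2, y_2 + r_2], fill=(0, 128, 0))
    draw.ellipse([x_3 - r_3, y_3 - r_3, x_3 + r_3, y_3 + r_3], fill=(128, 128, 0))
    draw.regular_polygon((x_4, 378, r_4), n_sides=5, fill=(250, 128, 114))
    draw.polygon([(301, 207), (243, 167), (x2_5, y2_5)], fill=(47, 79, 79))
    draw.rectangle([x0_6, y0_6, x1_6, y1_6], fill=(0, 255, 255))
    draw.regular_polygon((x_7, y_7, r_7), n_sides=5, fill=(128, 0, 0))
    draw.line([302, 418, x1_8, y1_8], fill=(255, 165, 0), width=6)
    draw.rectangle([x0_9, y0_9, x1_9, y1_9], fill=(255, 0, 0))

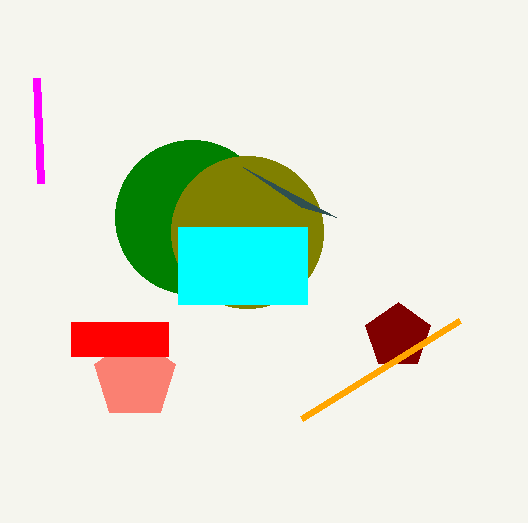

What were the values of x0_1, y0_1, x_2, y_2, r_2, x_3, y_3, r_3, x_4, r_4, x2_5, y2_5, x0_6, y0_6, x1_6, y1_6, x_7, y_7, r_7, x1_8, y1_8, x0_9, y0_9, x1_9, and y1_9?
x0_1 = 41
y0_1 = 183
x_2 = 192
y_2 = 217
r_2 = 77
x_3 = 247
y_3 = 232
r_3 = 76
x_4 = 135
r_4 = 43
x2_5 = 336
y2_5 = 217
x0_6 = 178
y0_6 = 227
x1_6 = 307
y1_6 = 304
x_7 = 398
y_7 = 336
r_7 = 34
x1_8 = 460
y1_8 = 320
x0_9 = 71
y0_9 = 322
x1_9 = 168
y1_9 = 356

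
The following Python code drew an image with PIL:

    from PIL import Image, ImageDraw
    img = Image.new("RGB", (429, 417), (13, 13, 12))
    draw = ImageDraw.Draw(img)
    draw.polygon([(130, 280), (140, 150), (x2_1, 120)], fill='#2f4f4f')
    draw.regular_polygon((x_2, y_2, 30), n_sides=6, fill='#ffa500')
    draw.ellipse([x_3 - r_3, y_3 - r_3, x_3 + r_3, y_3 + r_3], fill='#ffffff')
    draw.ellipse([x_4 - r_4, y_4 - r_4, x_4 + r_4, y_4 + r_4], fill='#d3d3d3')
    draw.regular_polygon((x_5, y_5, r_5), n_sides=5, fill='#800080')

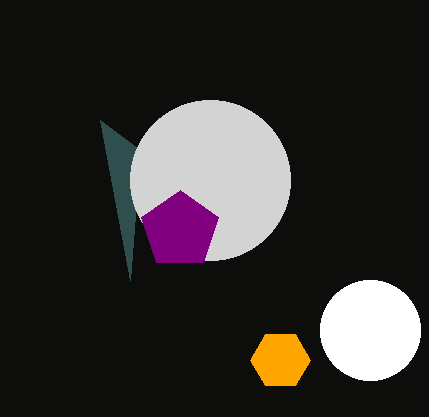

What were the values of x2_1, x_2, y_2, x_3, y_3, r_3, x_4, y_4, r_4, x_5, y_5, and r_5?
x2_1 = 100; x_2 = 280; y_2 = 360; x_3 = 370; y_3 = 330; r_3 = 50; x_4 = 210; y_4 = 180; r_4 = 80; x_5 = 180; y_5 = 230; r_5 = 40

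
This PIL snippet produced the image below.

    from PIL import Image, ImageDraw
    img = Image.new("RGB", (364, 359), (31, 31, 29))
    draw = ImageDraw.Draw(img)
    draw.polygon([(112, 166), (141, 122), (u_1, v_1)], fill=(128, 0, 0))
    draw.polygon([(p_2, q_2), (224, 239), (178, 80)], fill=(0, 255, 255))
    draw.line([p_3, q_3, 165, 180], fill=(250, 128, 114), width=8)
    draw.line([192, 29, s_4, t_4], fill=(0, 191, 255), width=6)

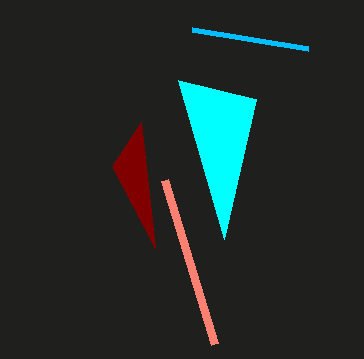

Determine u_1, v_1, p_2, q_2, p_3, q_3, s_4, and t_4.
u_1 = 155
v_1 = 248
p_2 = 256
q_2 = 99
p_3 = 215
q_3 = 344
s_4 = 308
t_4 = 48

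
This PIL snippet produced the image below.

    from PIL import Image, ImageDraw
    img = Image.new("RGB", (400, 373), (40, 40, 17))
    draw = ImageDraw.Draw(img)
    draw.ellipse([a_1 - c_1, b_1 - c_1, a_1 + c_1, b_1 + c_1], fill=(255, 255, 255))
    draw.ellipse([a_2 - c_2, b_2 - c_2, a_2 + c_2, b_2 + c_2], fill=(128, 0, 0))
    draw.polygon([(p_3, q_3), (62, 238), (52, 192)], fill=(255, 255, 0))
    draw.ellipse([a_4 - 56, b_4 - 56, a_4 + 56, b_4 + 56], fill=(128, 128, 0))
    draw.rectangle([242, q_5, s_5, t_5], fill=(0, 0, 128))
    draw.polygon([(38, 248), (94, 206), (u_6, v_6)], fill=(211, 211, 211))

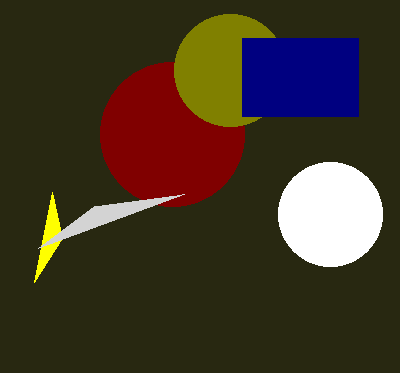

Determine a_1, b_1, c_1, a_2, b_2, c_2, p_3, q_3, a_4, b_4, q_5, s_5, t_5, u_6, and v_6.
a_1 = 330
b_1 = 214
c_1 = 52
a_2 = 172
b_2 = 134
c_2 = 72
p_3 = 34
q_3 = 282
a_4 = 230
b_4 = 70
q_5 = 38
s_5 = 358
t_5 = 116
u_6 = 184
v_6 = 194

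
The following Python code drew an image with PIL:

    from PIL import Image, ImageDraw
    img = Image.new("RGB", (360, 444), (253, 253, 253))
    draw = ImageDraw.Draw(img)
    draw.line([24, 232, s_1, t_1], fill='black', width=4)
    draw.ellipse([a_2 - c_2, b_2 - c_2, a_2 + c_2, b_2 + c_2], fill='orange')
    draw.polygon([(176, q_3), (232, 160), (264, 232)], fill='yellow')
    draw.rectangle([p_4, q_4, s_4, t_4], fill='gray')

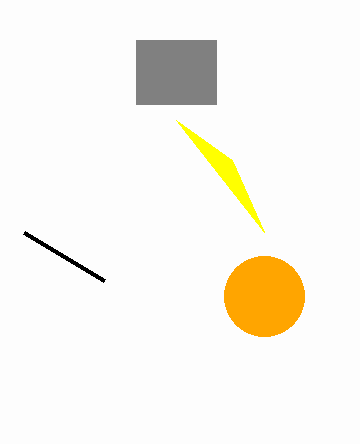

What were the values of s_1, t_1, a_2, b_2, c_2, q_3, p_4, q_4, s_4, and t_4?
s_1 = 104
t_1 = 280
a_2 = 264
b_2 = 296
c_2 = 40
q_3 = 120
p_4 = 136
q_4 = 40
s_4 = 216
t_4 = 104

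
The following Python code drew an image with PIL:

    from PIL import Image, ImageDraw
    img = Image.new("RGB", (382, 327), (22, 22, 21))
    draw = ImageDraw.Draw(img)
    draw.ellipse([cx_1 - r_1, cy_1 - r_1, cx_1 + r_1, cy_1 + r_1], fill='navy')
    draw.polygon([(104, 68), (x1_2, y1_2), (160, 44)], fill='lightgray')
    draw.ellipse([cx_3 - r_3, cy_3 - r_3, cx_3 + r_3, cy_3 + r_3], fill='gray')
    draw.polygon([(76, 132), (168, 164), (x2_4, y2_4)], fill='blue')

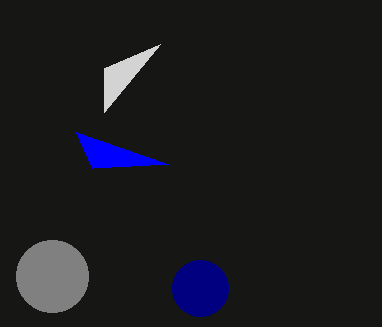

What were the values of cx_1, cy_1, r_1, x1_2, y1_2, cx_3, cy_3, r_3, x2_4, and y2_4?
cx_1 = 200
cy_1 = 288
r_1 = 28
x1_2 = 104
y1_2 = 112
cx_3 = 52
cy_3 = 276
r_3 = 36
x2_4 = 92
y2_4 = 168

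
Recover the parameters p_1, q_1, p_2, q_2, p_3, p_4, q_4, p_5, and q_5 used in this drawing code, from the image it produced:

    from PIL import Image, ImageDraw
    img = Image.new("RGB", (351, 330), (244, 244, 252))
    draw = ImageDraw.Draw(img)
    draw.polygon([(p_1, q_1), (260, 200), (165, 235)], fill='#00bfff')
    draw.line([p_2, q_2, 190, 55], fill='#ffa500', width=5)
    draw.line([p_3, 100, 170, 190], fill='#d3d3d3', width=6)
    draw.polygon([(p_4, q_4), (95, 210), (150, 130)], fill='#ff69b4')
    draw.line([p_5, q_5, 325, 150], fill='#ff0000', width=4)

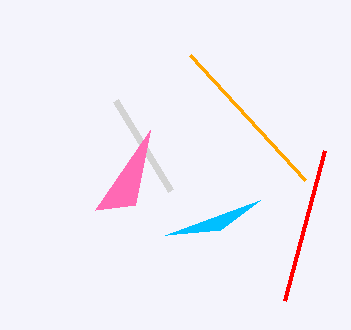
p_1 = 220, q_1 = 230, p_2 = 305, q_2 = 180, p_3 = 115, p_4 = 135, q_4 = 205, p_5 = 285, q_5 = 300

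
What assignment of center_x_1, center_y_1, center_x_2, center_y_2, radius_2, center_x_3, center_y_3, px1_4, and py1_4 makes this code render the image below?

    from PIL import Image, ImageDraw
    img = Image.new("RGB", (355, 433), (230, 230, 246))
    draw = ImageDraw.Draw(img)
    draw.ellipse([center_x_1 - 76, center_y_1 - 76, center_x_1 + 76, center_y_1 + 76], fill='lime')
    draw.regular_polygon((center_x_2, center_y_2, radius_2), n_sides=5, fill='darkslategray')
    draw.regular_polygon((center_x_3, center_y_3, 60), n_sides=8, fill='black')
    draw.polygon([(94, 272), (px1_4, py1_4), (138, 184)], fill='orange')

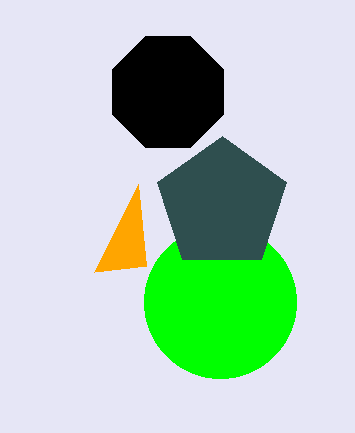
center_x_1 = 220; center_y_1 = 302; center_x_2 = 222; center_y_2 = 204; radius_2 = 68; center_x_3 = 168; center_y_3 = 92; px1_4 = 146; py1_4 = 266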